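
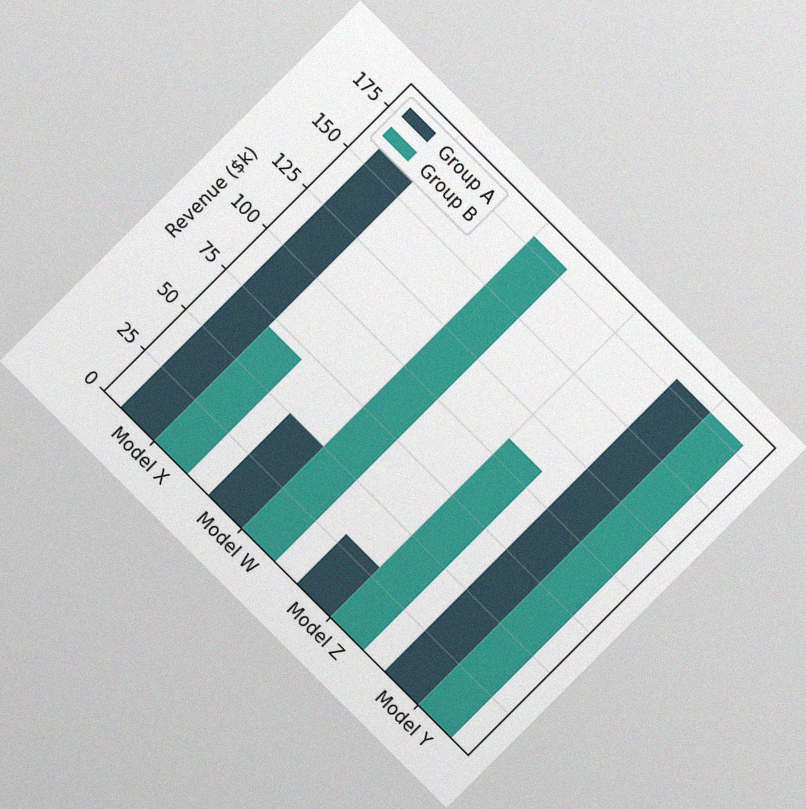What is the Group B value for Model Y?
The chart is tilted about 45° clockwise, with some photo noise. The Group B bar at Model Y reaches $180k on the y-axis.

$180k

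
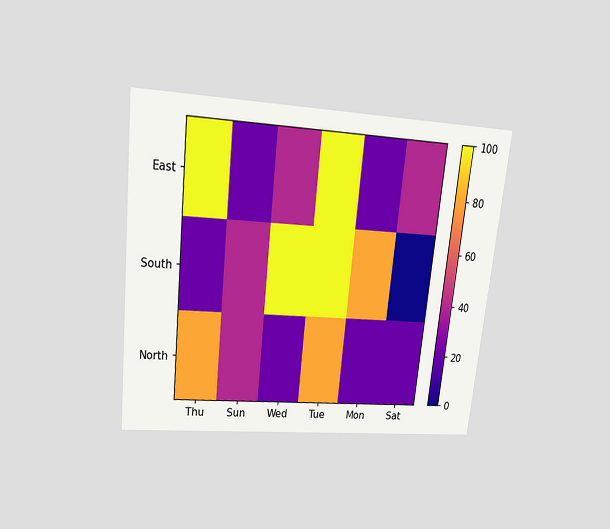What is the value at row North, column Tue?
80

The chart is tilted about 6° clockwise and viewed slightly from above. Matching cell (North, Tue) against the colorbar gives 80.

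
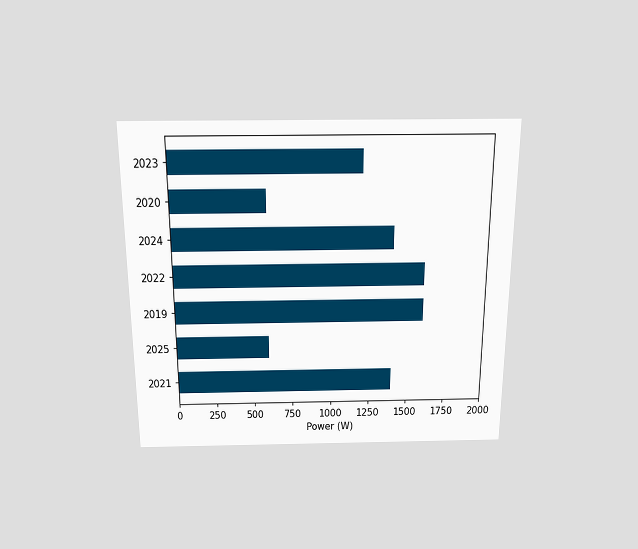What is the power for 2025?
600W

The chart is viewed slightly from above. Reading along the chart's x-axis, the 2025 bar reaches 600W.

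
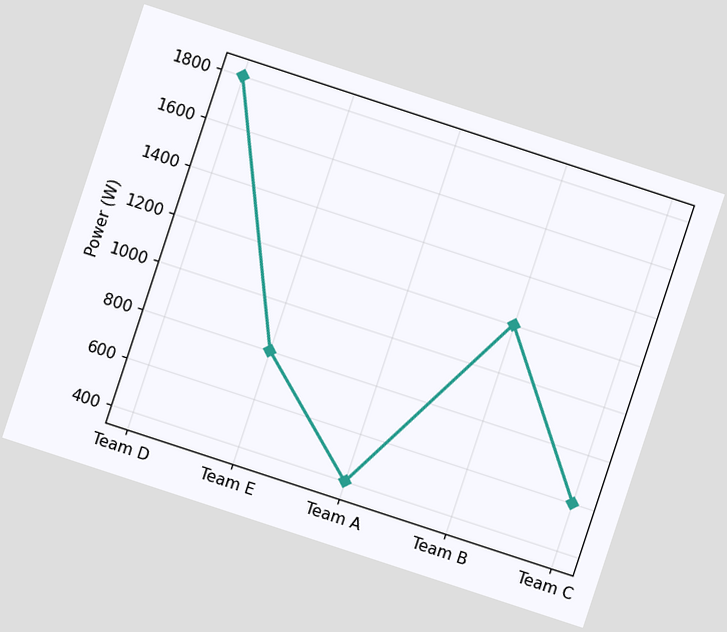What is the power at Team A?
The chart is tilted about 18° clockwise. At Team A, the line is at 400W.

400W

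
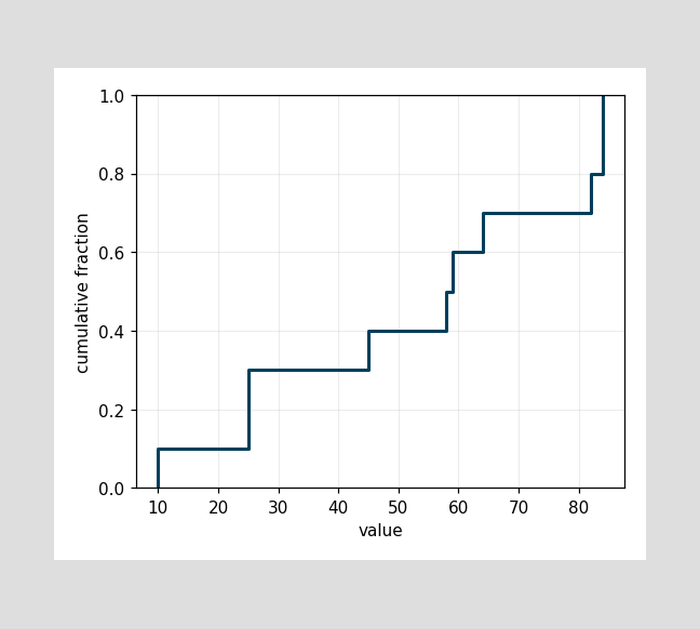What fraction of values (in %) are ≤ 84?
100%

At x=84 the ECDF step is at 100%.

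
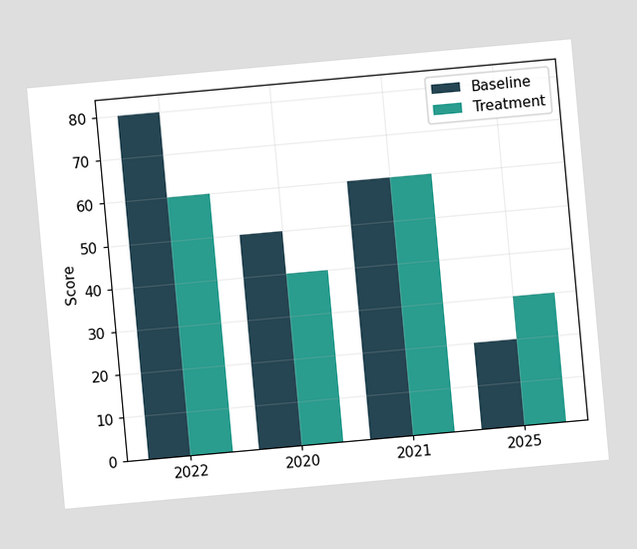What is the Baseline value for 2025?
The chart is tilted about 5° counter-clockwise. The Baseline bar at 2025 reaches 20 on the y-axis.

20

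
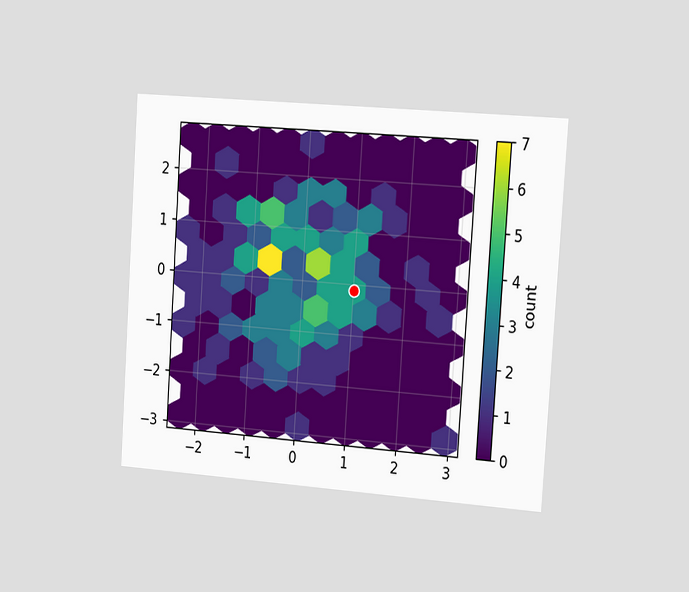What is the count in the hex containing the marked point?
The chart is tilted about 4° clockwise and viewed slightly from the right. The marked hex reads 4 on the colorbar.

4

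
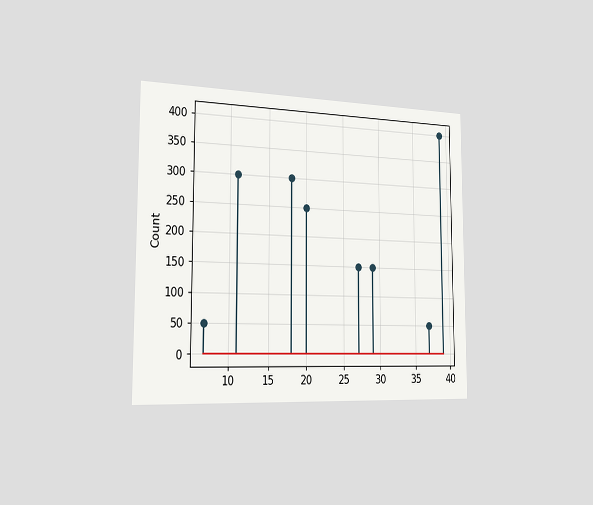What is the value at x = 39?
400

The chart is viewed slightly from the left. The stem at x=39 reaches 400.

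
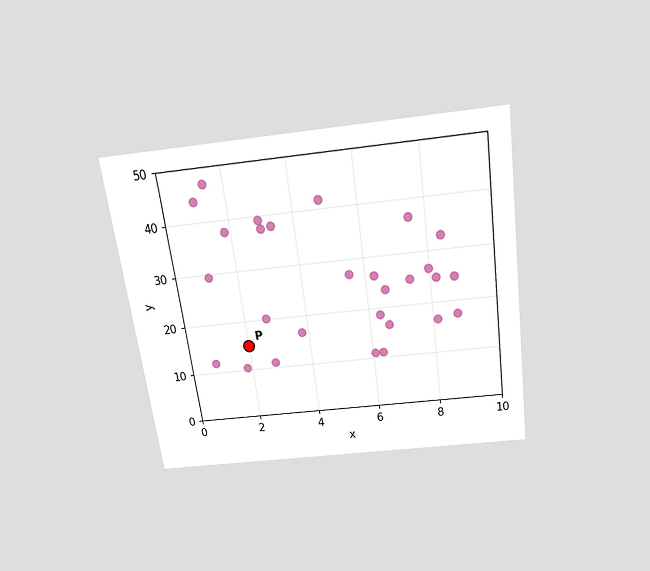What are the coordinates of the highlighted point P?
The chart is tilted about 8° counter-clockwise and viewed slightly from above. Following the gridlines from P to each axis, P sits at (2, 15).

(2, 15)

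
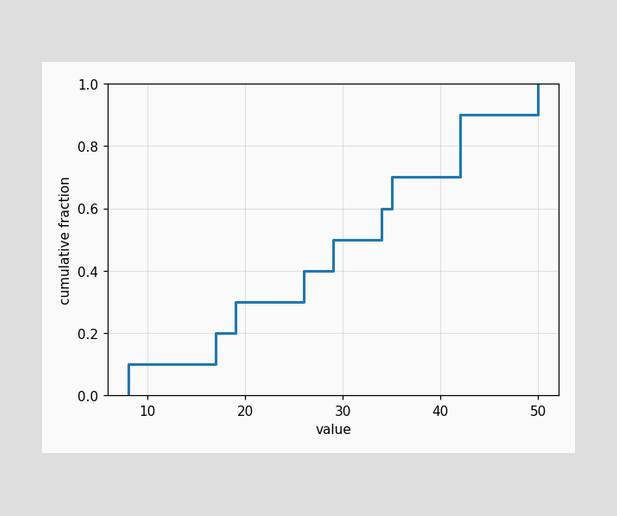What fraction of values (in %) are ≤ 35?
70%

At x=35 the ECDF step is at 70%.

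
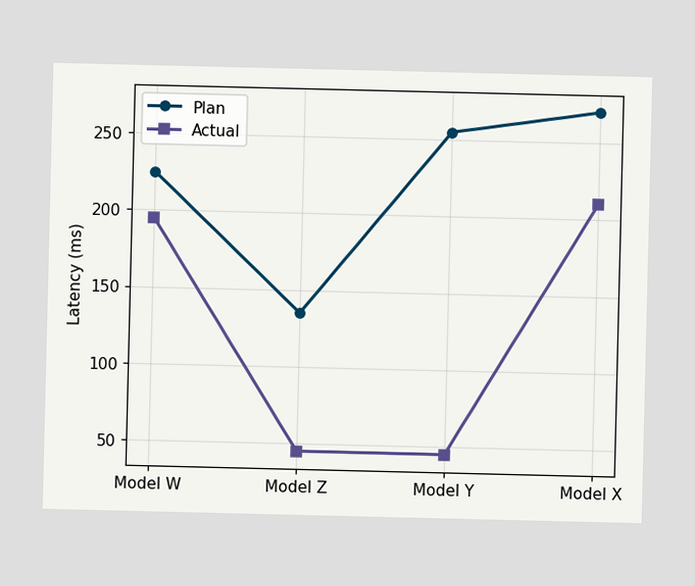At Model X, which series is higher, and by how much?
Plan, by 60ms

At Model X, Plan sits above the other line by 60ms.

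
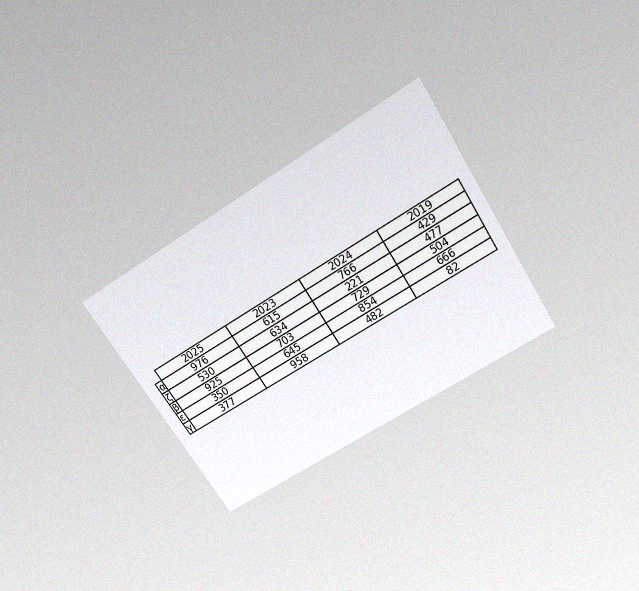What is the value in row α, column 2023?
615

The chart is tilted about 33° counter-clockwise and viewed slightly from above, with some photo noise. The (α, 2023) cell reads 615.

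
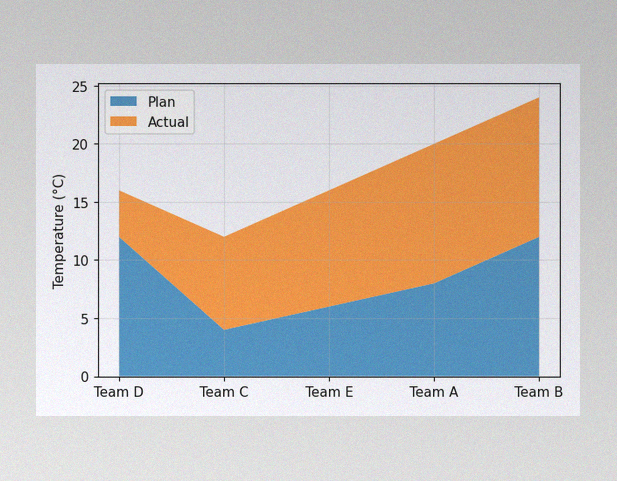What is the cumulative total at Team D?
The image has some photo noise and uneven lighting. The stacked total at Team D reaches 16°C.

16°C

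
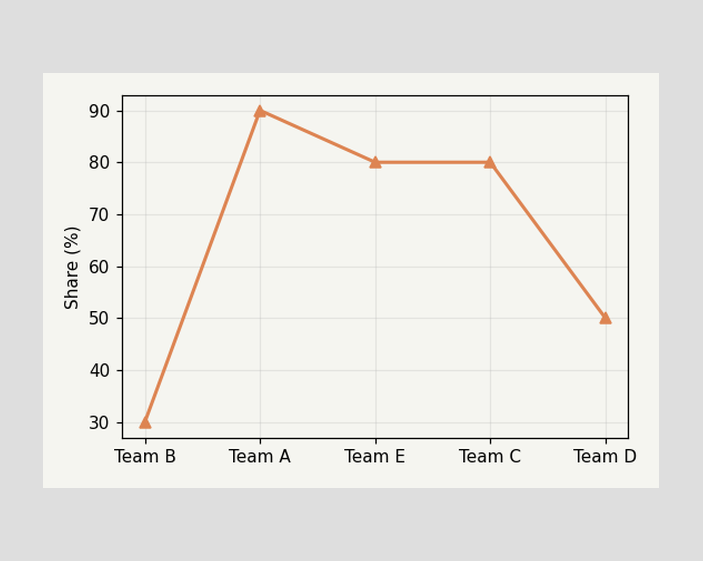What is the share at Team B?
30%

At Team B, the line is at 30%.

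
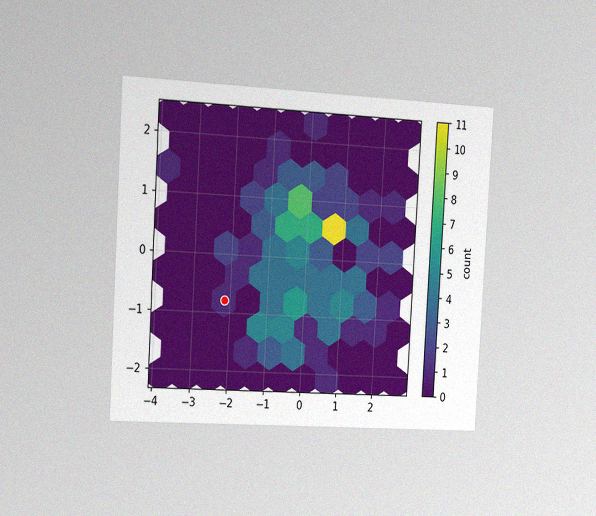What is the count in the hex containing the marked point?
The chart is tilted about 3° clockwise and viewed slightly from the left, with some photo noise. The marked hex reads 1 on the colorbar.

1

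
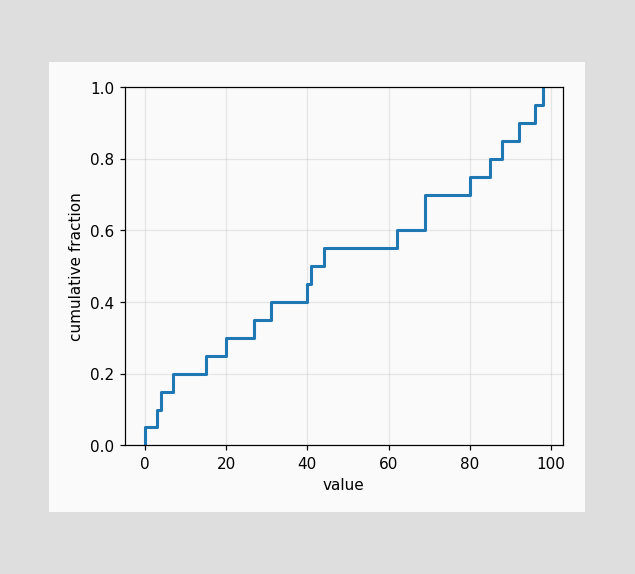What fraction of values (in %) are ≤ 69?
70%

At x=69 the ECDF step is at 70%.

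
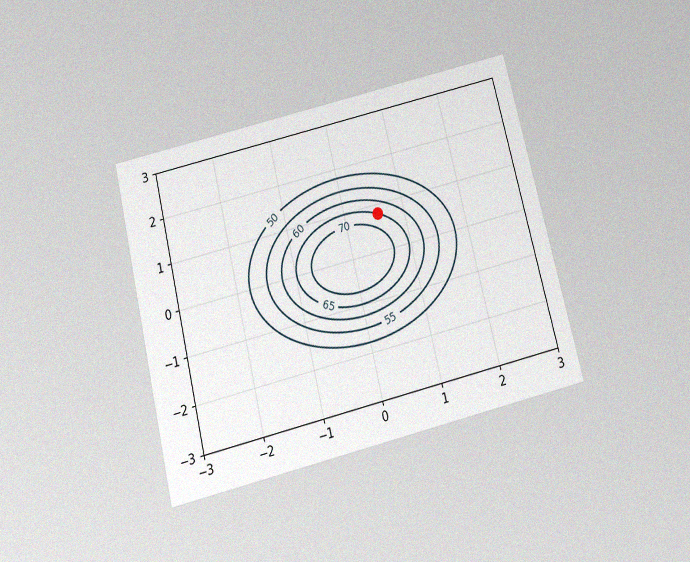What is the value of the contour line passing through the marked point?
65

The chart is tilted about 14° counter-clockwise and viewed slightly from below, with some photo noise. The marked point sits on the contour labelled 65.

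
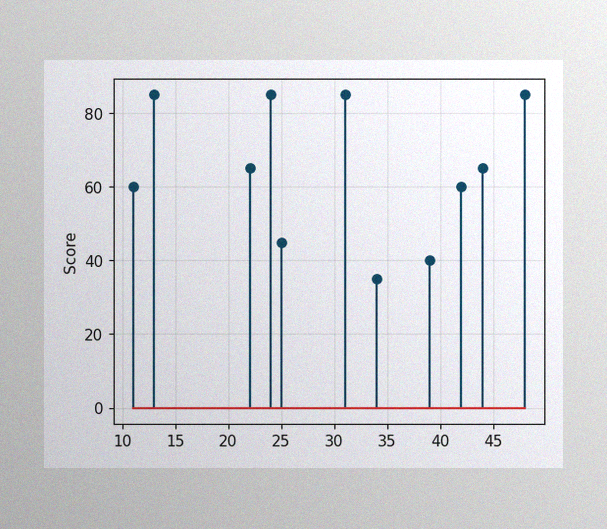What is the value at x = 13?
The image has some photo noise and uneven lighting. The stem at x=13 reaches 85.

85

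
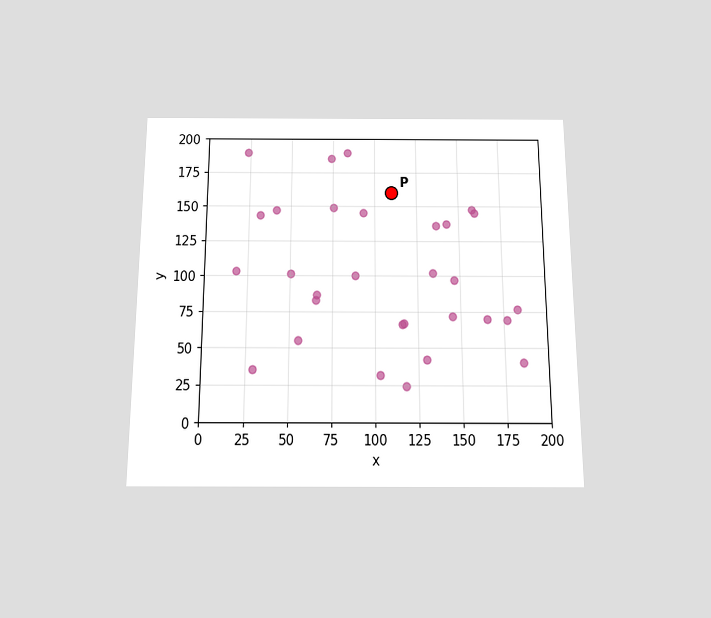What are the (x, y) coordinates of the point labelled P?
The chart is viewed slightly from below. Following the gridlines from P to each axis, P sits at (110, 160).

(110, 160)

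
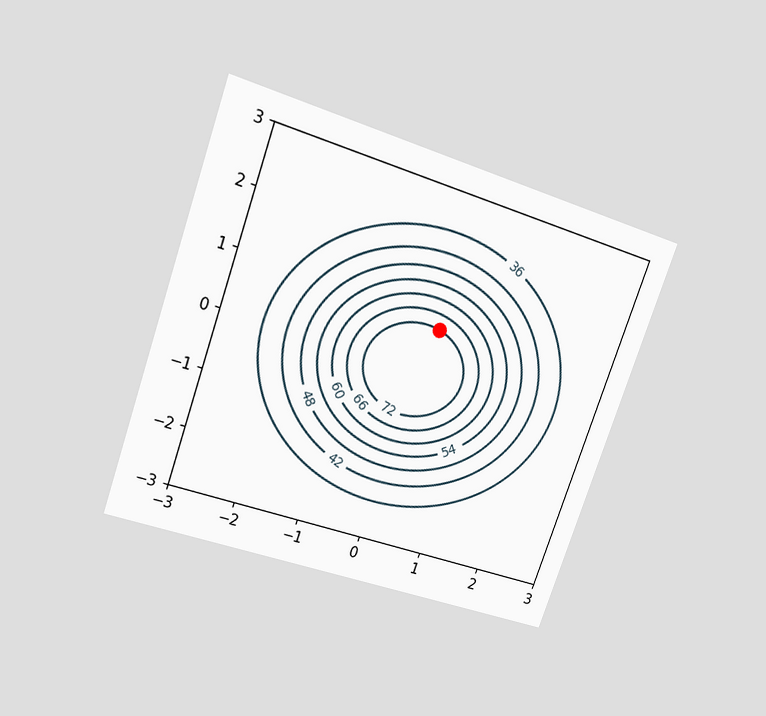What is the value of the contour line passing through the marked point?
The chart is tilted about 19° clockwise and viewed at a slight angle. The marked point sits on the contour labelled 72.

72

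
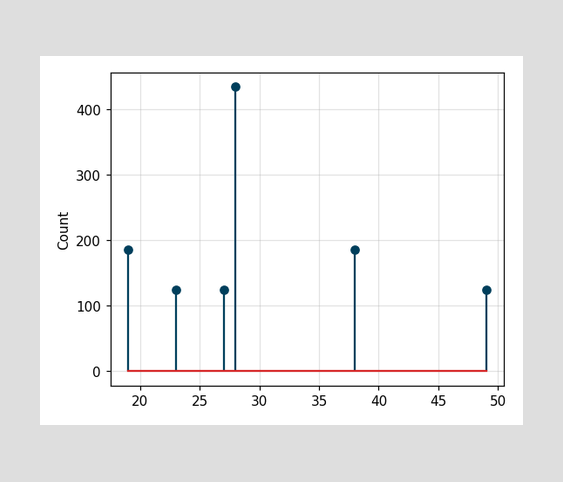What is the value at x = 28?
The stem at x=28 reaches 434.

434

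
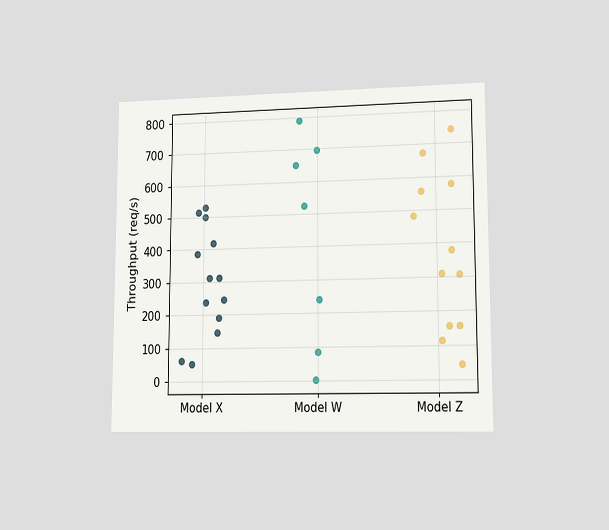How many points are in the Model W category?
7

The chart is viewed at a slight angle. Counting the markers in the Model W column gives 7.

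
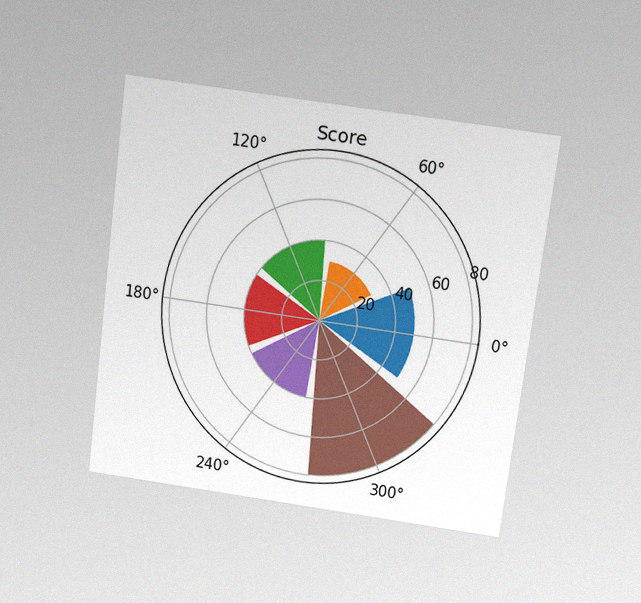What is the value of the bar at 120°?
40

The chart is tilted about 7° clockwise and viewed slightly from above, with some photo noise. The bar at 120° reaches 40 on the radial axis.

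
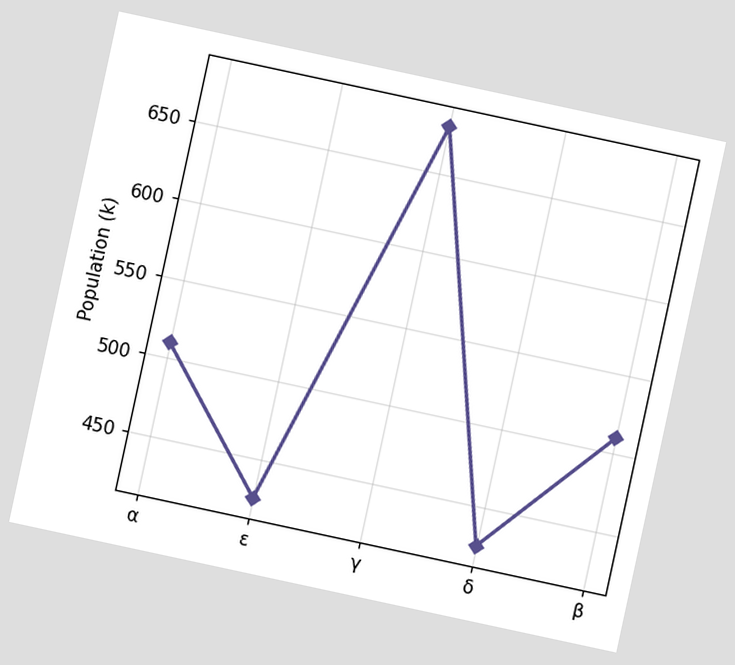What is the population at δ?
425k

The chart is tilted about 12° clockwise. At δ, the line is at 425k.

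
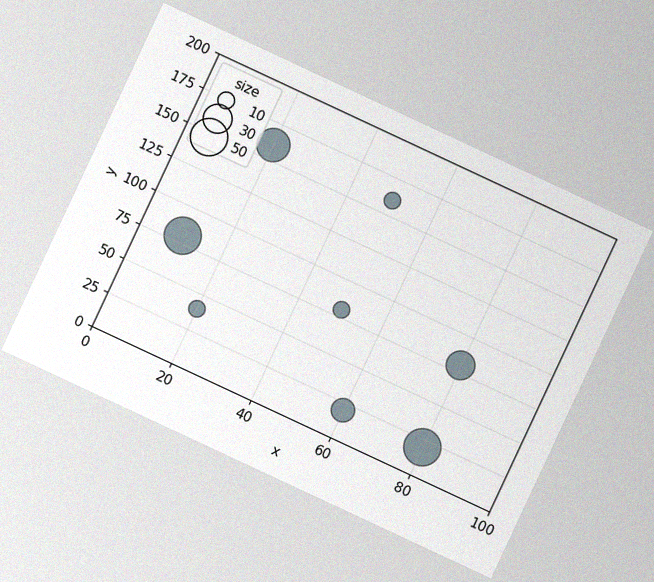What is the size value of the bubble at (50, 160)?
10

The chart is tilted about 25° clockwise, with some photo noise. Matching the bubble at (50, 160) against the size legend gives 10.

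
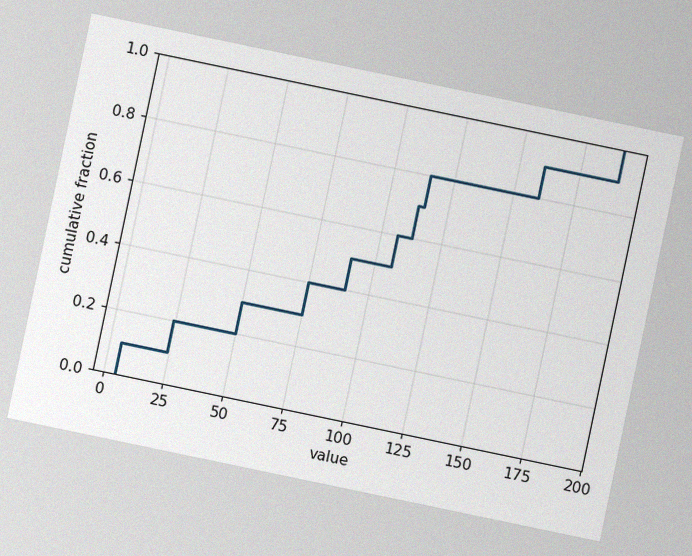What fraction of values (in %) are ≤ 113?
70%

The chart is tilted about 12° clockwise, with some photo noise. At x=113 the ECDF step is at 70%.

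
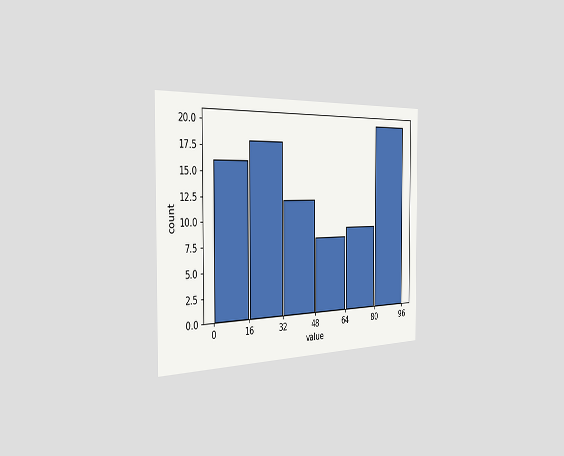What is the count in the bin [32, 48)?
12

The chart is viewed slightly from the left. The [32, 48) bin has height 12.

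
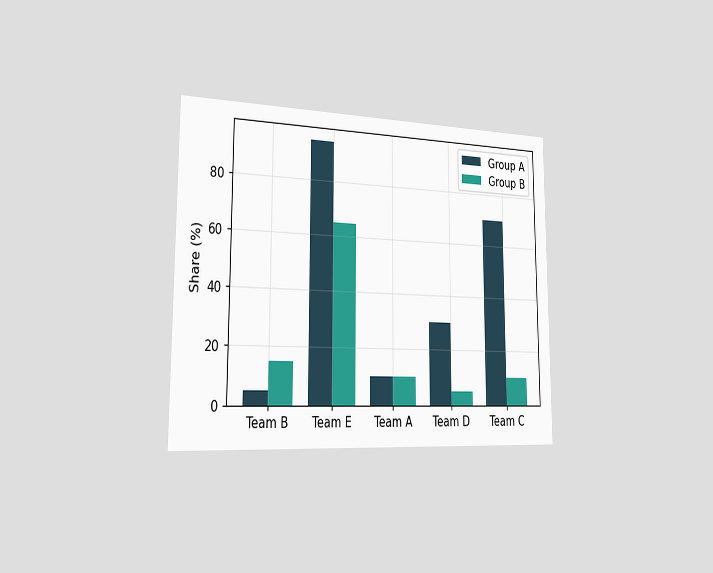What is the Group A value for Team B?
The chart is viewed slightly from the left. The Group A bar at Team B reaches 5% on the y-axis.

5%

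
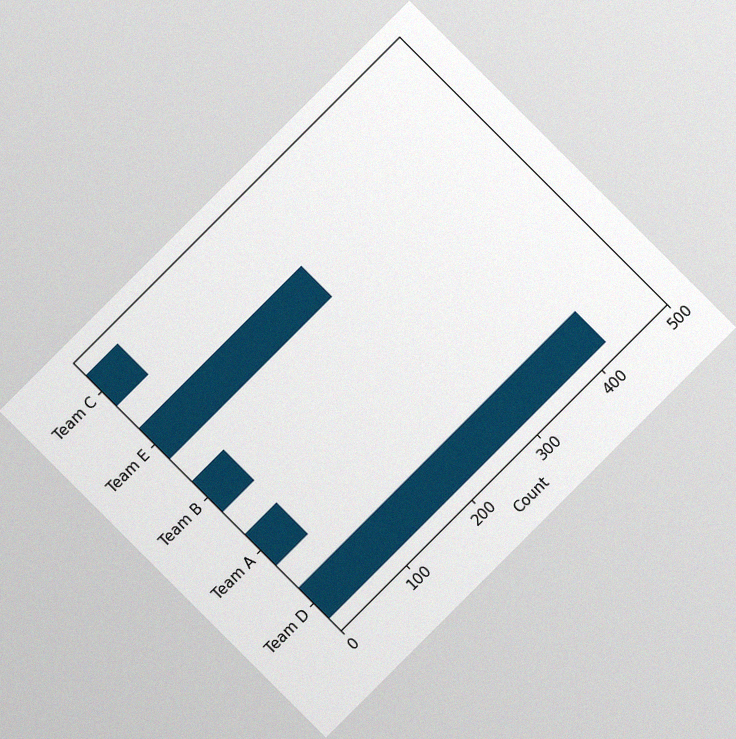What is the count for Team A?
The chart is tilted about 45° counter-clockwise, with some photo noise. Reading along the chart's x-axis, the Team A bar reaches 50.

50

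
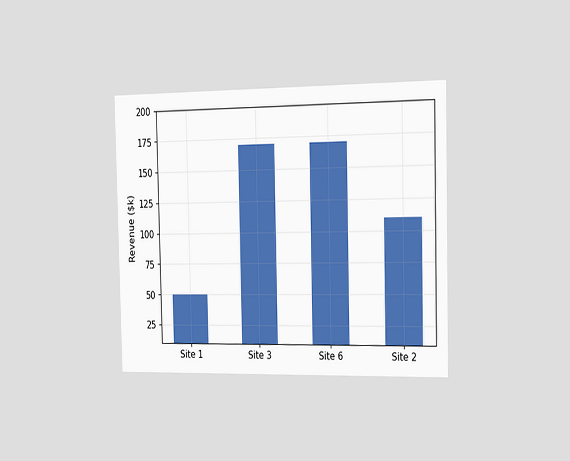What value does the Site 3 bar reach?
$170k

The chart is viewed slightly from the right. Reading along the chart's y-axis, the Site 3 bar reaches $170k.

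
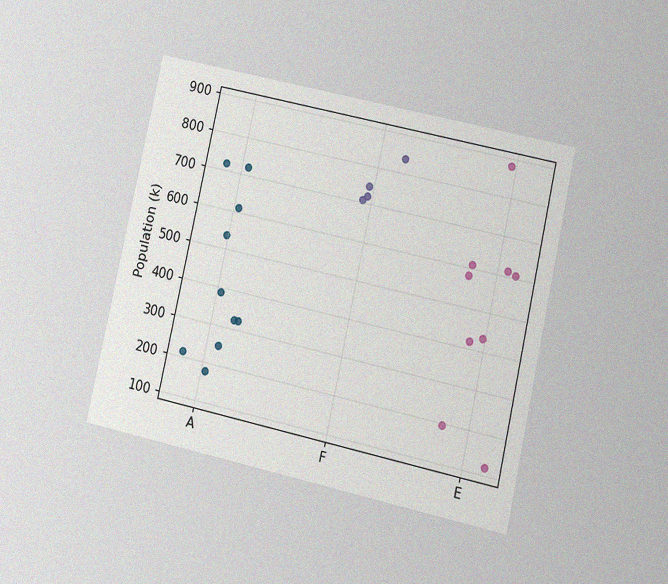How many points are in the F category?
4

The chart is tilted about 13° clockwise and viewed at a slight angle, with some photo noise. Counting the markers in the F column gives 4.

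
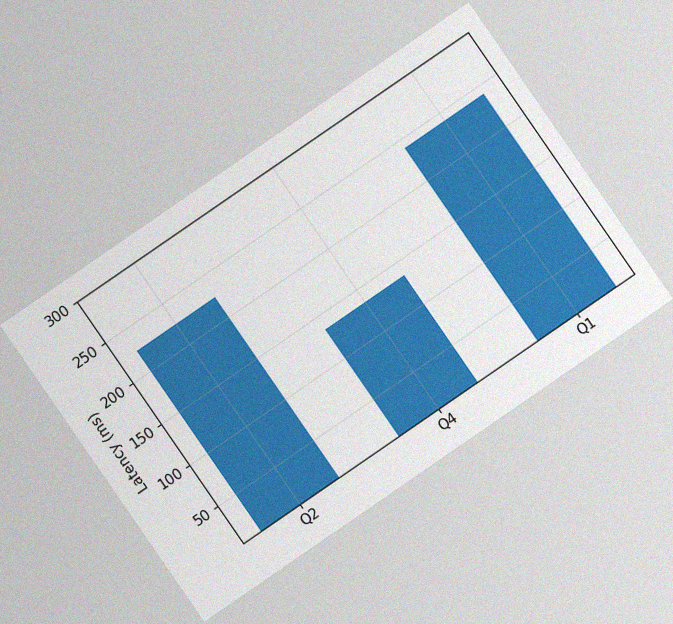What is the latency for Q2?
The chart is tilted about 35° counter-clockwise, with some photo noise. Reading along the chart's y-axis, the Q2 bar reaches 225ms.

225ms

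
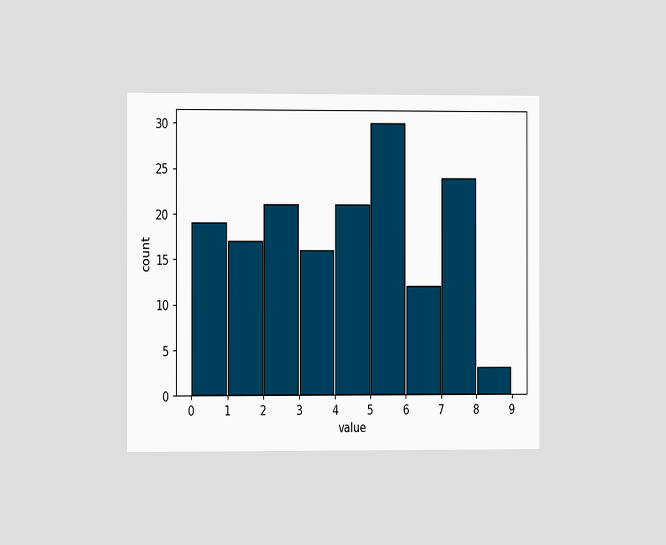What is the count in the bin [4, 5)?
21

The chart is viewed slightly from the left. The [4, 5) bin has height 21.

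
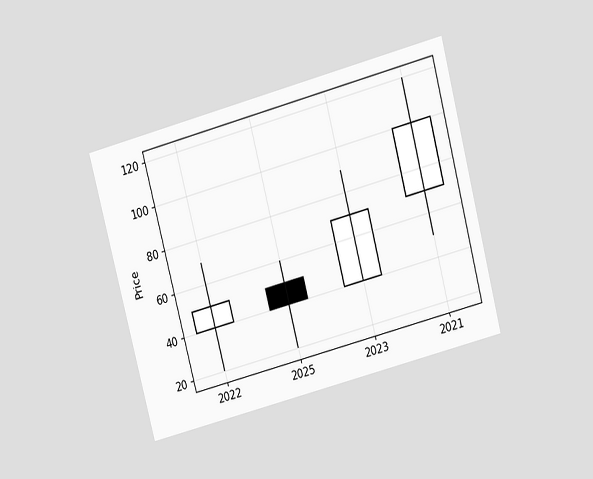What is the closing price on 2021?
100

The chart is tilted about 15° counter-clockwise and viewed slightly from above. The 2021 candle closes at 100.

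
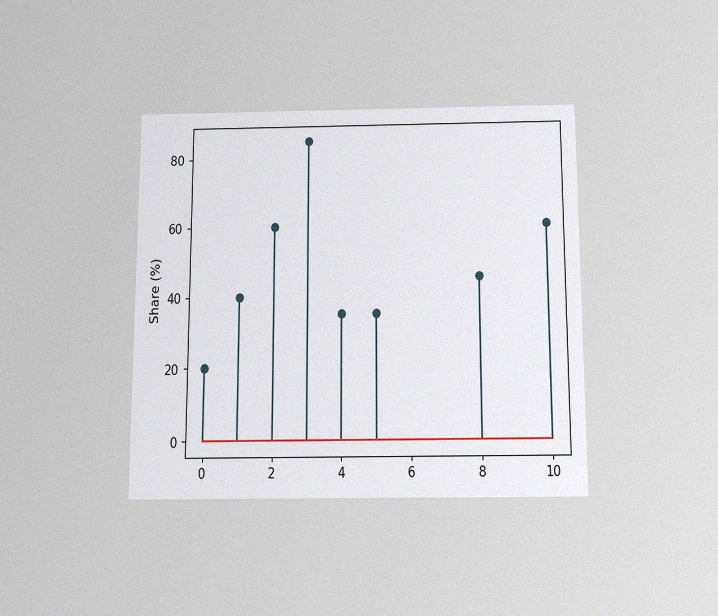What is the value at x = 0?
20%

The chart is viewed slightly from below, with some photo noise. The stem at x=0 reaches 20%.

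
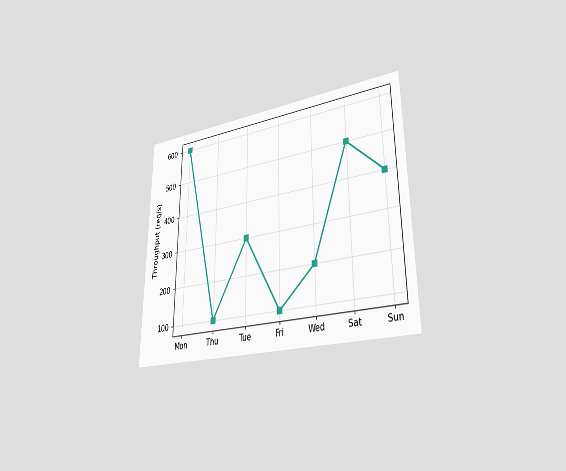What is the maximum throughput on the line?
600req/s

The chart is viewed slightly from the right. The highest point is at Mon, and reading across to the y-axis gives 600req/s.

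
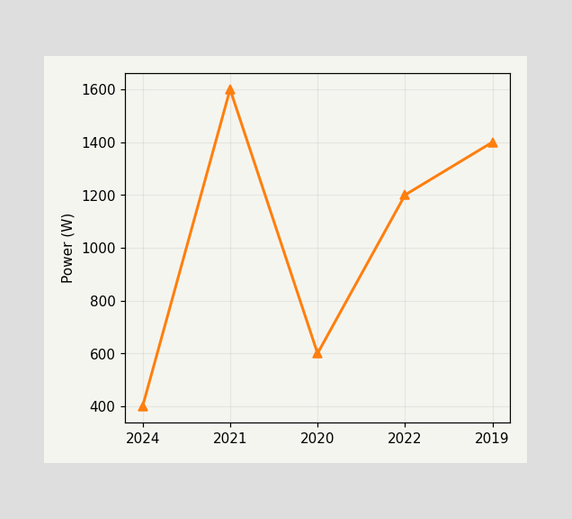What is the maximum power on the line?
1600W

The highest point is at 2021, and reading across to the y-axis gives 1600W.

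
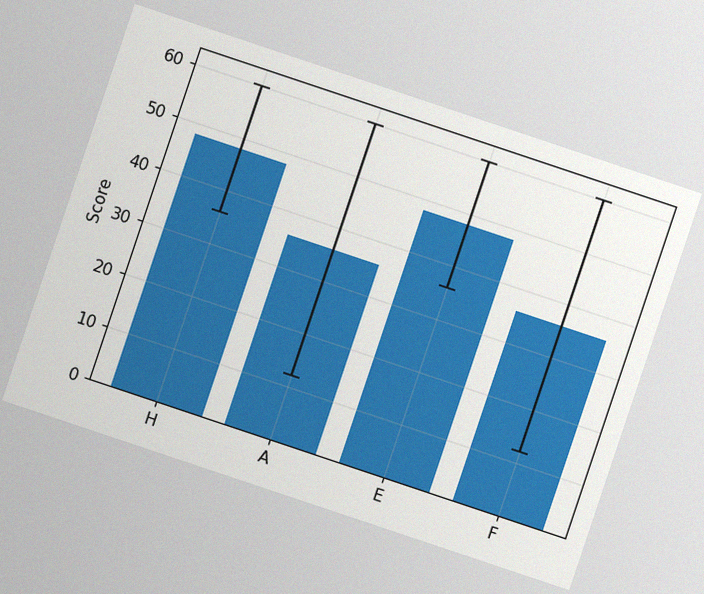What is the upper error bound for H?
60

The chart is tilted about 19° clockwise, with some photo noise. The H bar's upper whisker reaches 60.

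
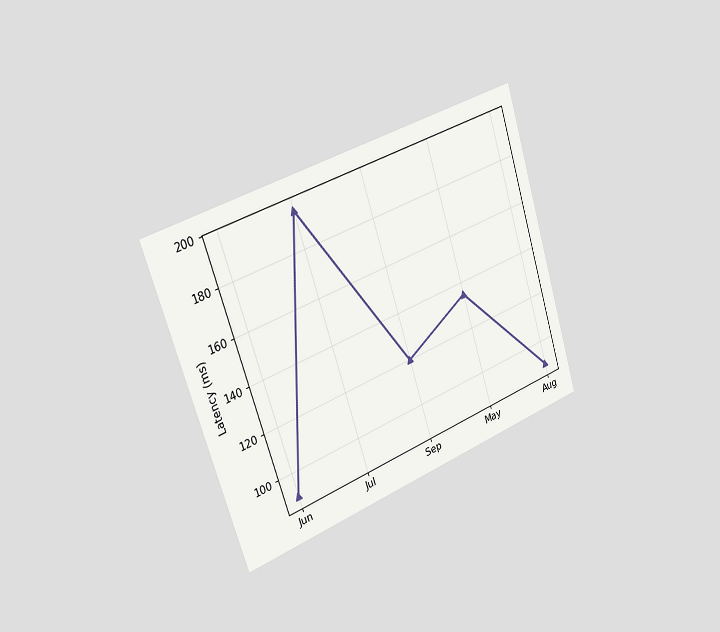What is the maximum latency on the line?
The chart is tilted about 18° counter-clockwise and viewed slightly from the left. The highest point is at Jul, and reading across to the y-axis gives 195ms.

195ms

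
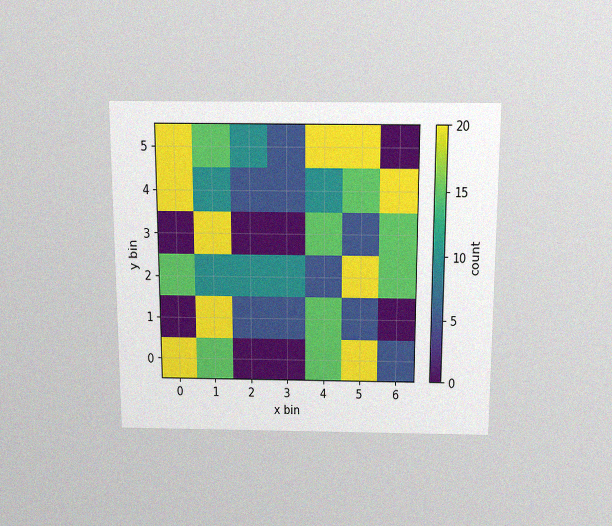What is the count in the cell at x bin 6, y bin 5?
The chart is viewed slightly from above, with some photo noise. Matching the cell (6, 5) against the colorbar gives 0.

0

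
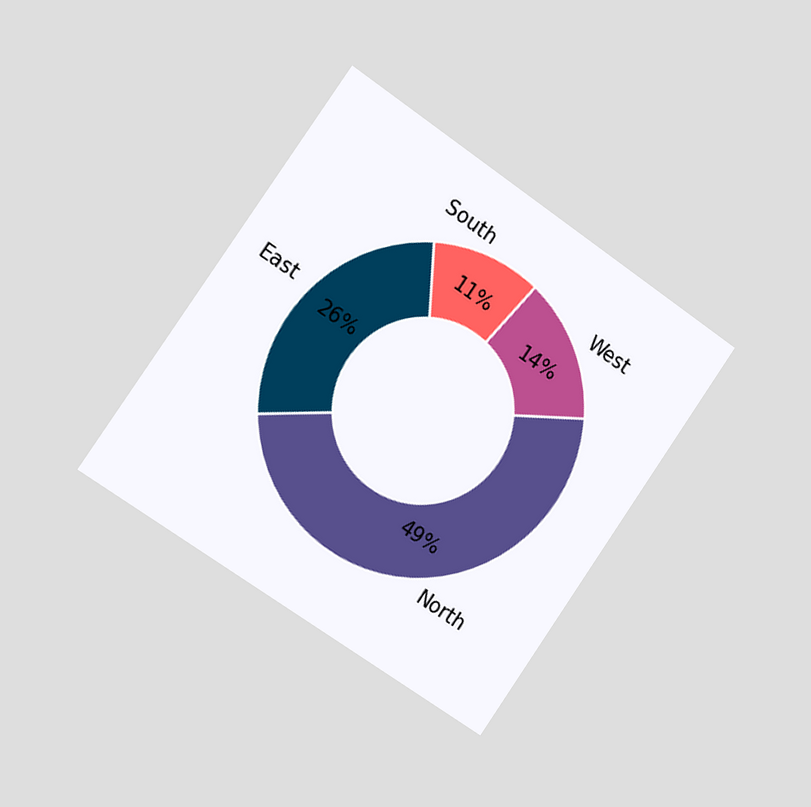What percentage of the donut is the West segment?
14%

The chart is tilted about 35° clockwise and viewed slightly from the left. The West segment takes up 14% of the ring.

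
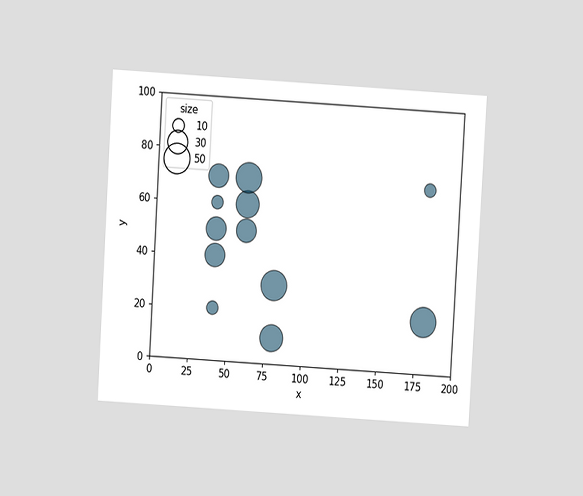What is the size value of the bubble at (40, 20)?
The chart is tilted about 3° clockwise and viewed at a slight angle. Matching the bubble at (40, 20) against the size legend gives 10.

10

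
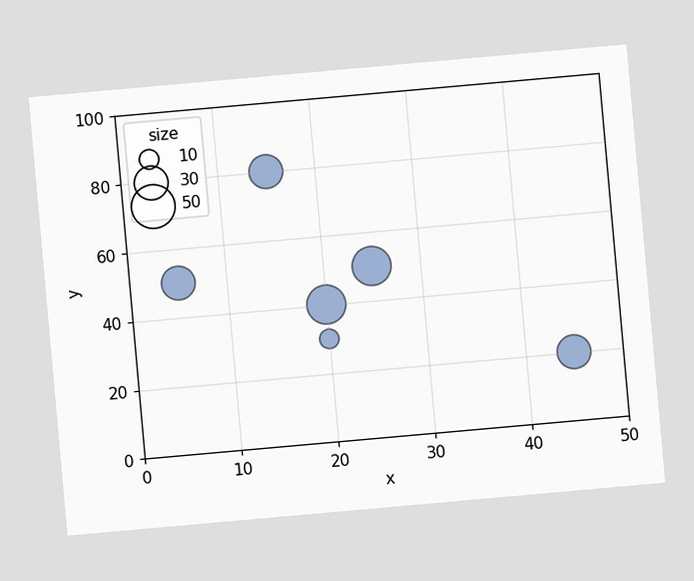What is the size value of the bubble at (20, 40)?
40

The chart is tilted about 5° counter-clockwise. Matching the bubble at (20, 40) against the size legend gives 40.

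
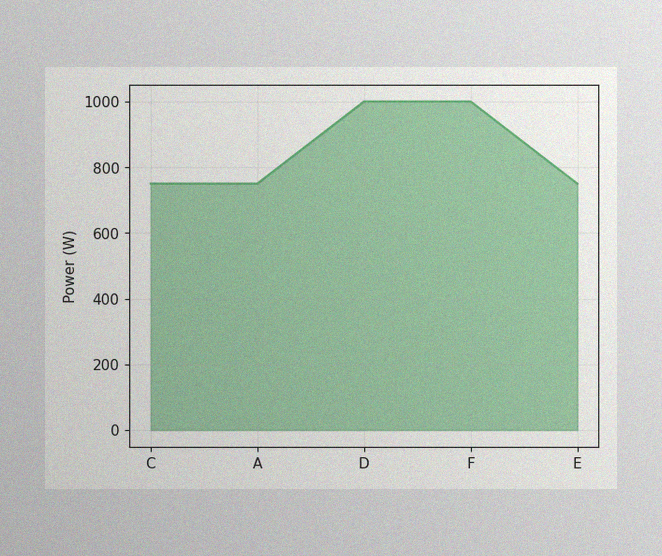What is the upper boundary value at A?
The image has some photo noise and uneven lighting. At A the upper boundary is at 750W.

750W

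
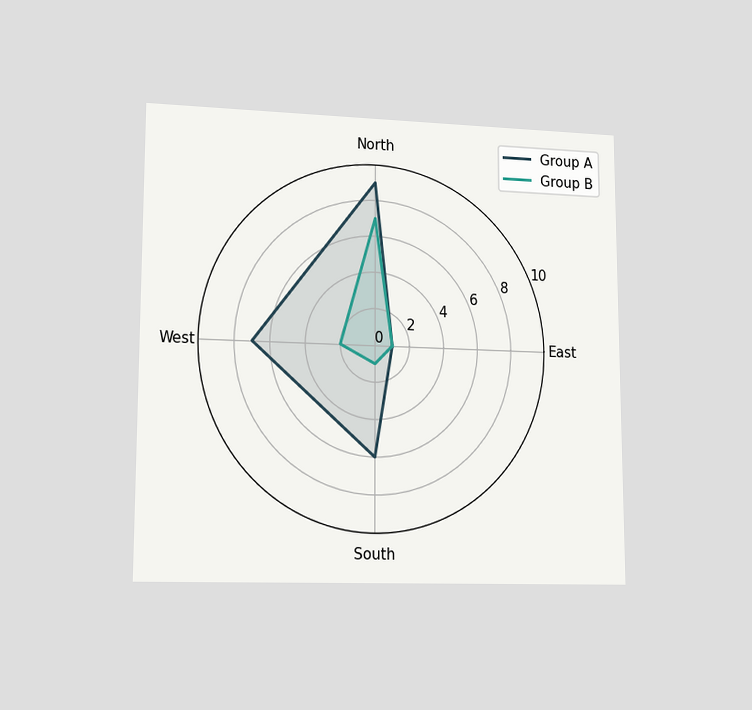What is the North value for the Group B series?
The chart is viewed at a slight angle. On the North axis, Group B reaches 7.

7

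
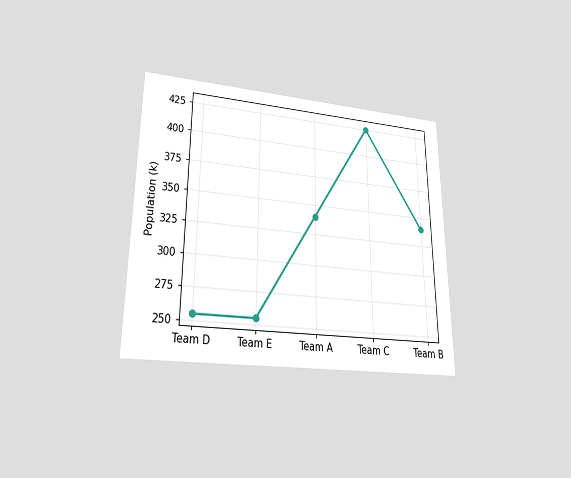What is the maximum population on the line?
The chart is viewed slightly from below. The highest point is at Team C, and reading across to the y-axis gives 425k.

425k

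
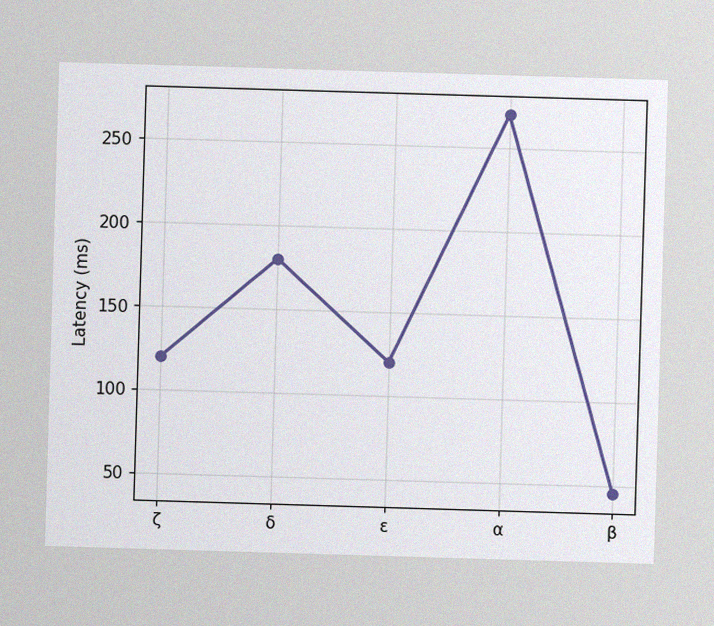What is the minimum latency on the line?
The image has some photo noise and uneven lighting. The lowest point is at β, and reading across to the y-axis gives 45ms.

45ms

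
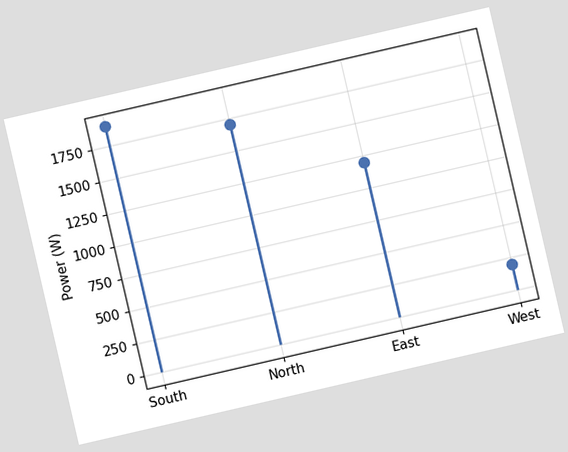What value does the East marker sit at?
1200W

The chart is tilted about 13° counter-clockwise. The East marker sits at 1200W.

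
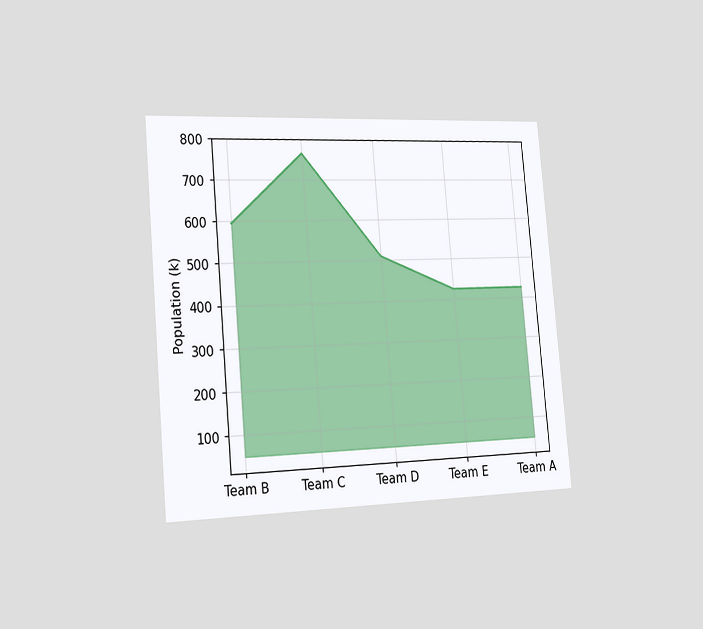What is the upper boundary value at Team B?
The chart is tilted about 5° counter-clockwise and viewed slightly from the left. At Team B the upper boundary is at 595k.

595k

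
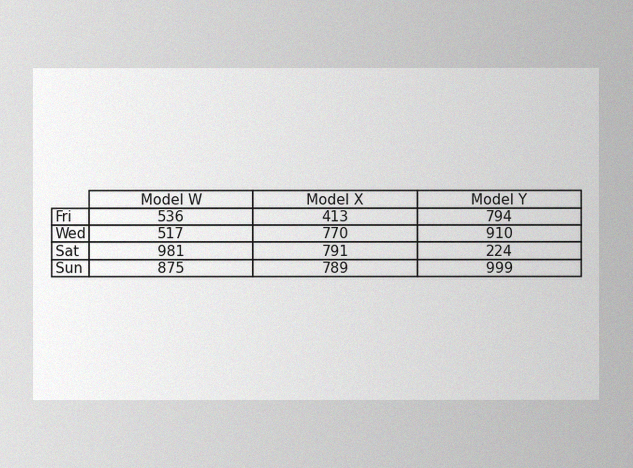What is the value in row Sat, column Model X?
791

The image has some photo noise and uneven lighting. The (Sat, Model X) cell reads 791.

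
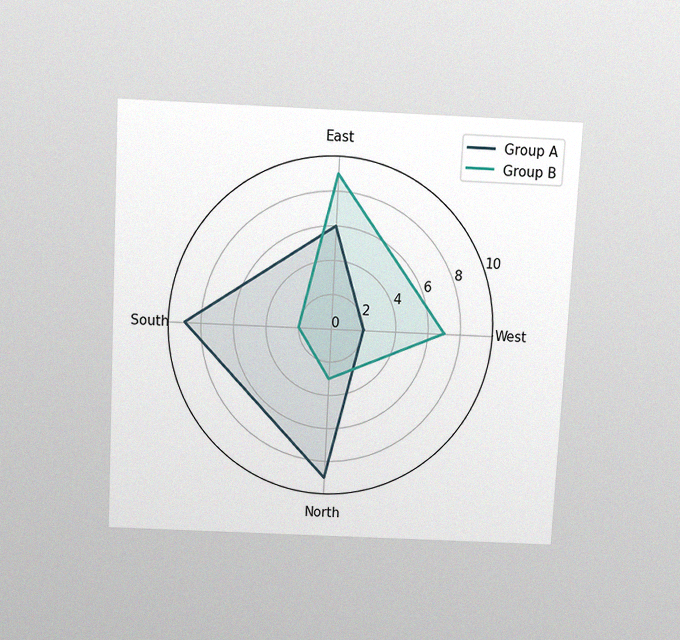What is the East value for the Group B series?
The chart is tilted about 3° clockwise and viewed slightly from above, with some photo noise. On the East axis, Group B reaches 9.

9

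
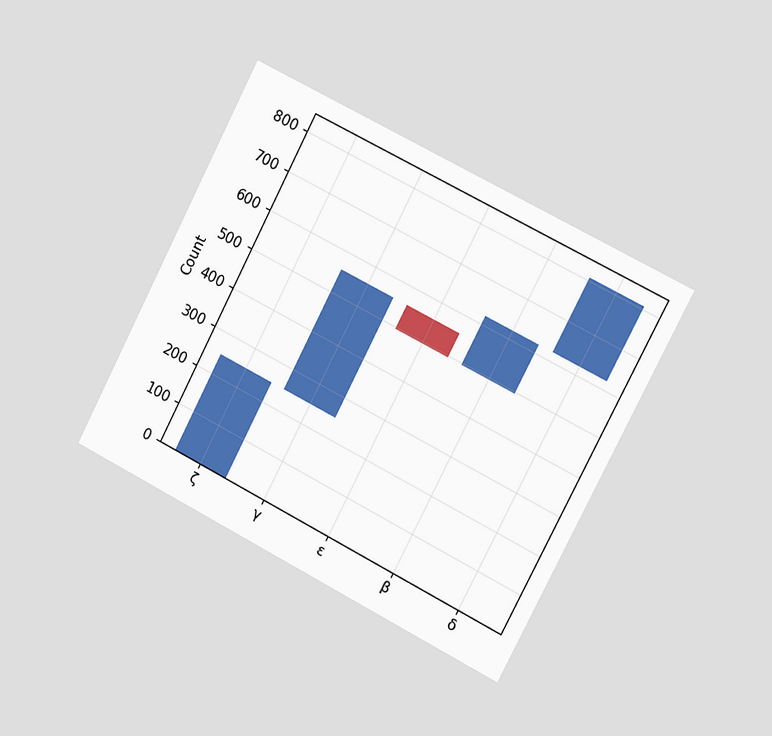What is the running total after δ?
806

The chart is tilted about 27° clockwise and viewed slightly from the right. After δ the running total reaches 806.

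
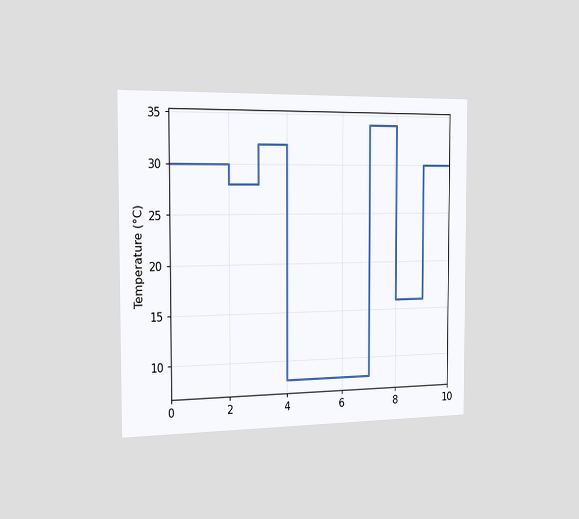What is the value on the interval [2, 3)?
The chart is viewed slightly from the left. On [2, 3) the step sits at 28°C.

28°C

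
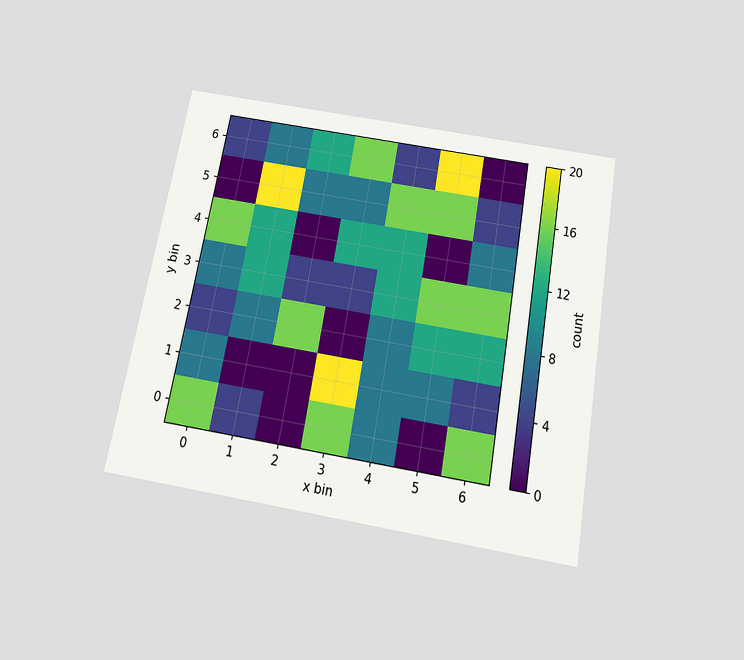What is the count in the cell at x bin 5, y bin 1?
The chart is tilted about 10° clockwise and viewed slightly from below. Matching the cell (5, 1) against the colorbar gives 8.

8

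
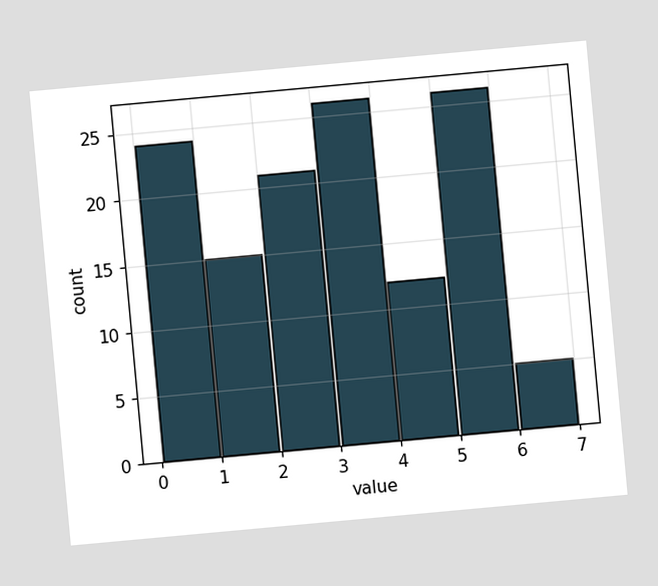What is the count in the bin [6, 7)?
5

The chart is tilted about 5° counter-clockwise. The [6, 7) bin has height 5.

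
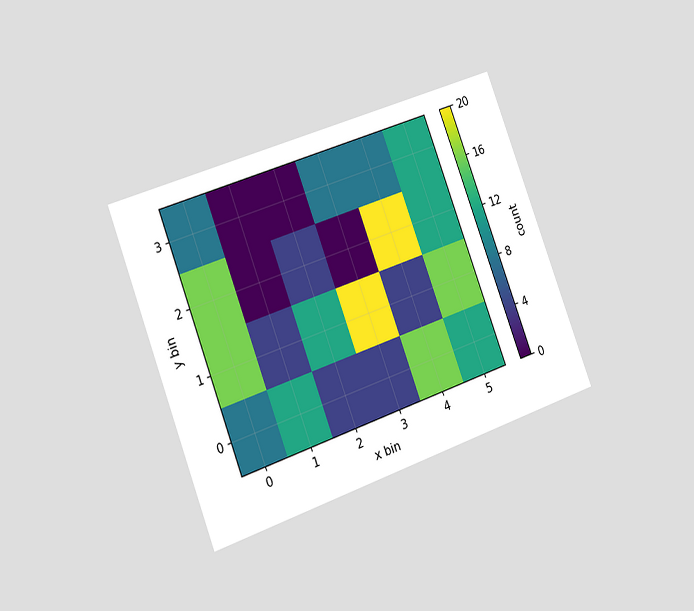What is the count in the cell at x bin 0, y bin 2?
16

The chart is tilted about 21° counter-clockwise and viewed slightly from the left. Matching the cell (0, 2) against the colorbar gives 16.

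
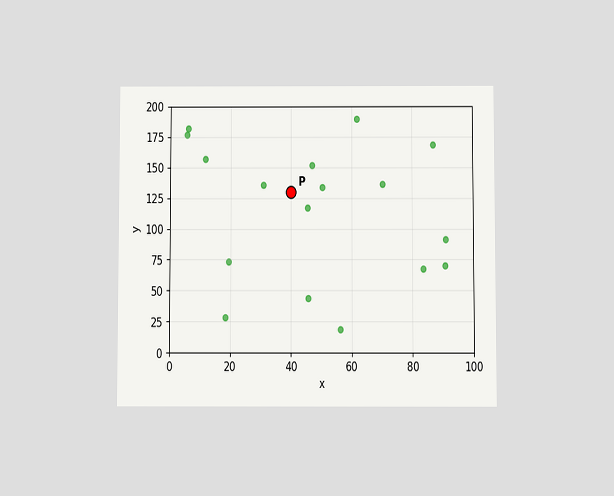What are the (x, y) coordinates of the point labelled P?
The chart is viewed at a slight angle. Following the gridlines from P to each axis, P sits at (40, 130).

(40, 130)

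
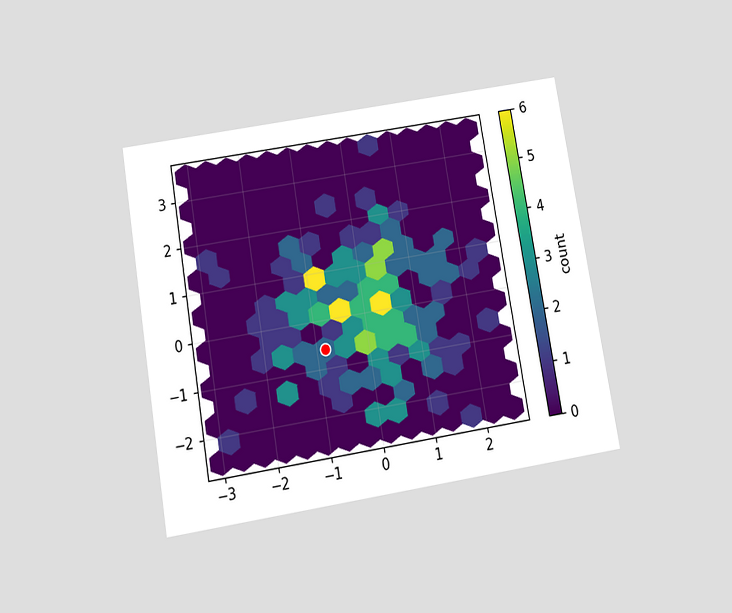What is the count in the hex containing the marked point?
The chart is tilted about 10° counter-clockwise and viewed slightly from below. The marked hex reads 2 on the colorbar.

2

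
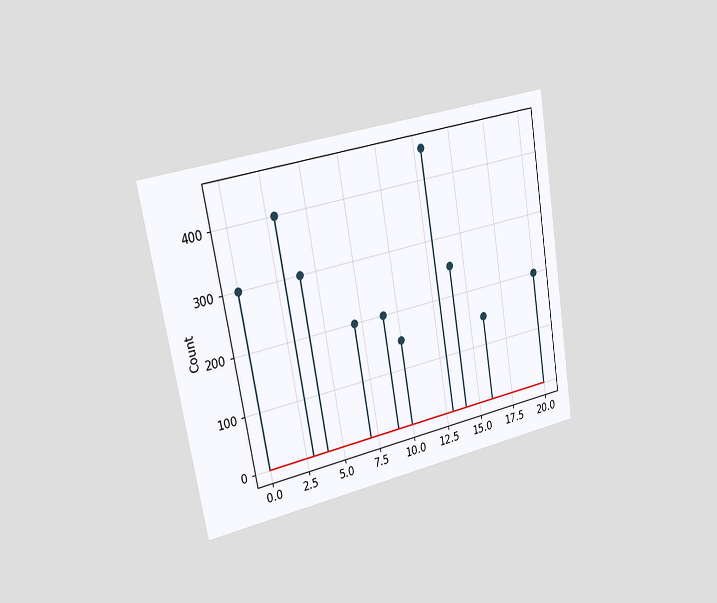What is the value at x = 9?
200

The chart is tilted about 10° counter-clockwise and viewed slightly from the left. The stem at x=9 reaches 200.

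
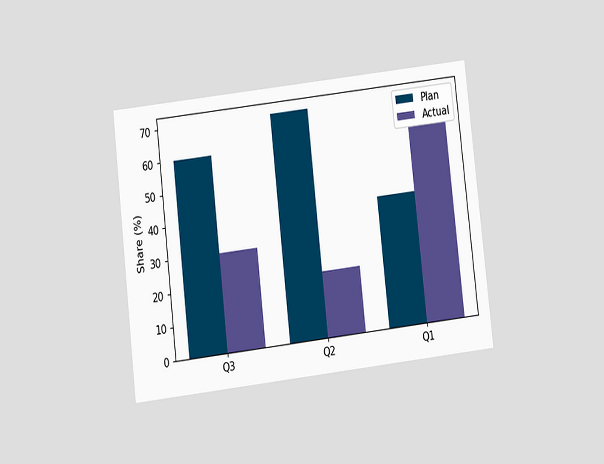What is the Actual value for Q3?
30%

The chart is tilted about 7° counter-clockwise and viewed at a slight angle. The Actual bar at Q3 reaches 30% on the y-axis.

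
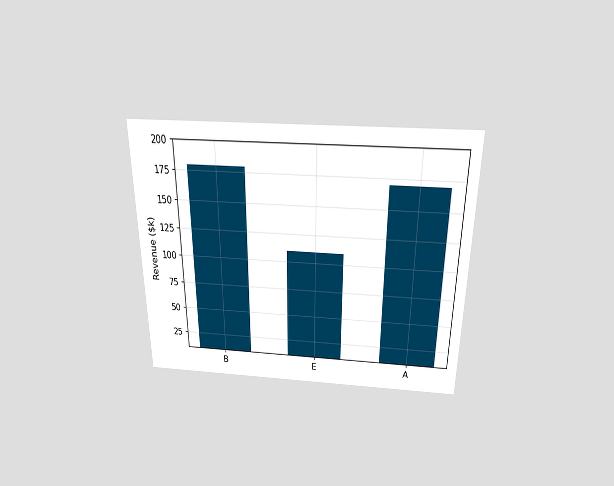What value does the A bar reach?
$170k

The chart is viewed slightly from above. Reading along the chart's y-axis, the A bar reaches $170k.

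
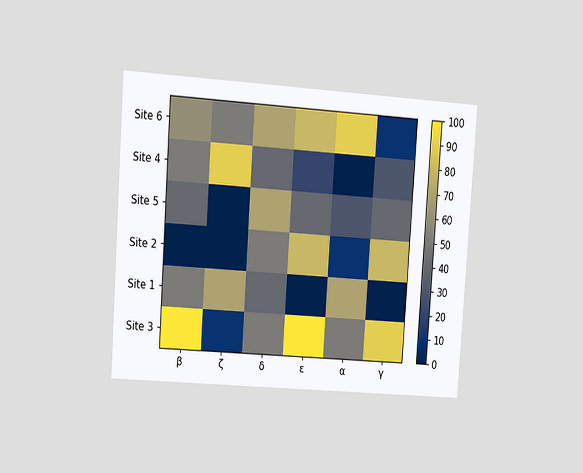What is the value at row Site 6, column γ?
10

The chart is tilted about 4° clockwise and viewed at a slight angle. Matching cell (Site 6, γ) against the colorbar gives 10.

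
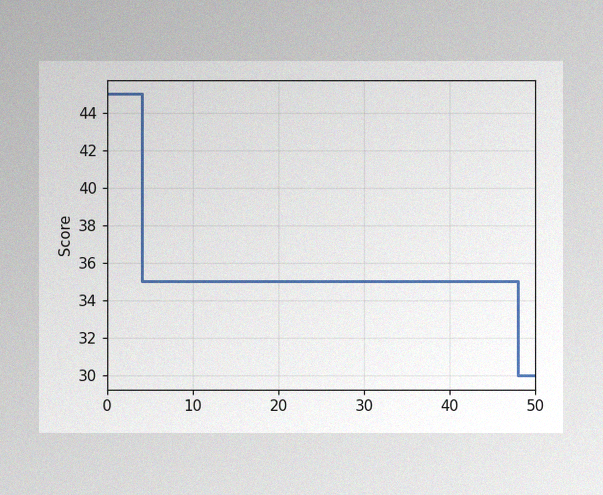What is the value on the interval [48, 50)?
30

The image has some photo noise and uneven lighting. On [48, 50) the step sits at 30.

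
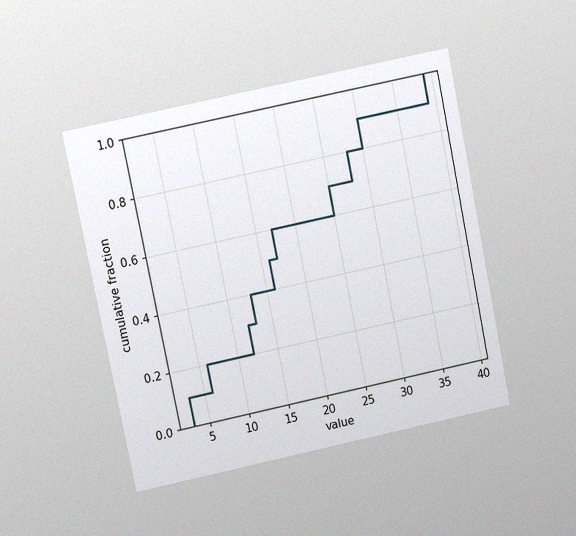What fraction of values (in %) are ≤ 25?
70%

The chart is tilted about 12° counter-clockwise and viewed at a slight angle, with some photo noise. At x=25 the ECDF step is at 70%.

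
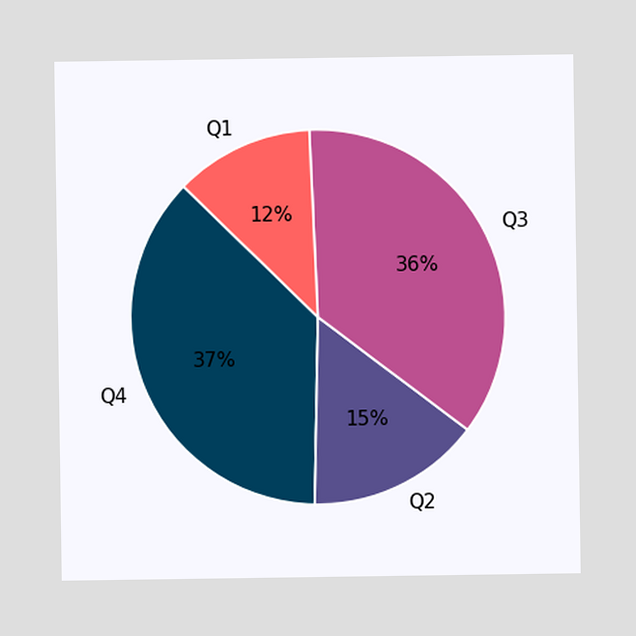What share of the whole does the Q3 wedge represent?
36%

The Q3 slice takes up 36% of the pie.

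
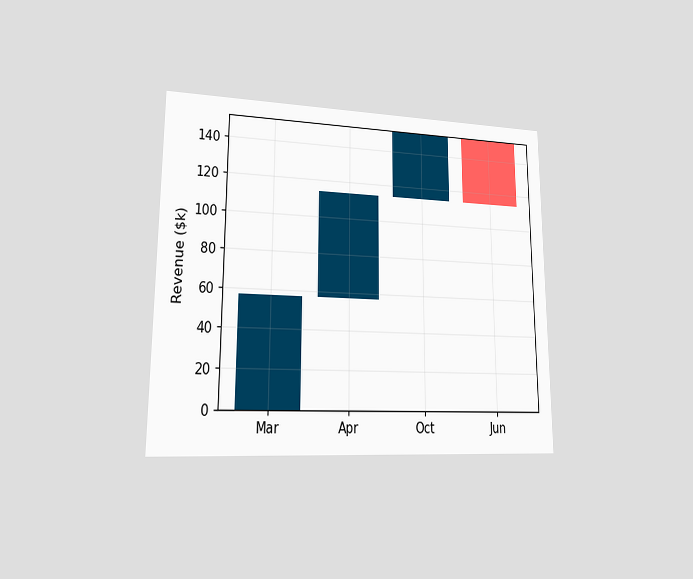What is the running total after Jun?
The chart is viewed at a slight angle. After Jun the running total reaches $114k.

$114k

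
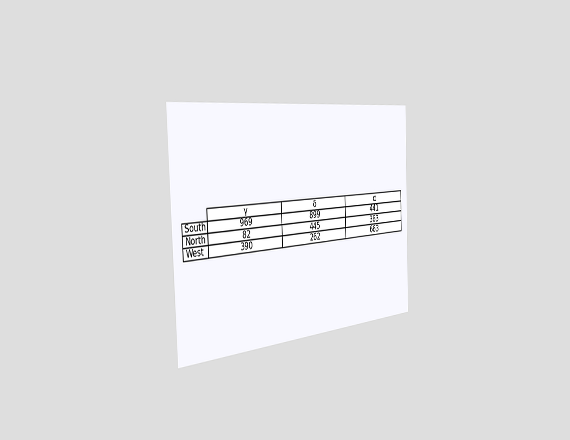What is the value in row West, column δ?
262

The chart is tilted about 2° counter-clockwise and viewed slightly from the left. The (West, δ) cell reads 262.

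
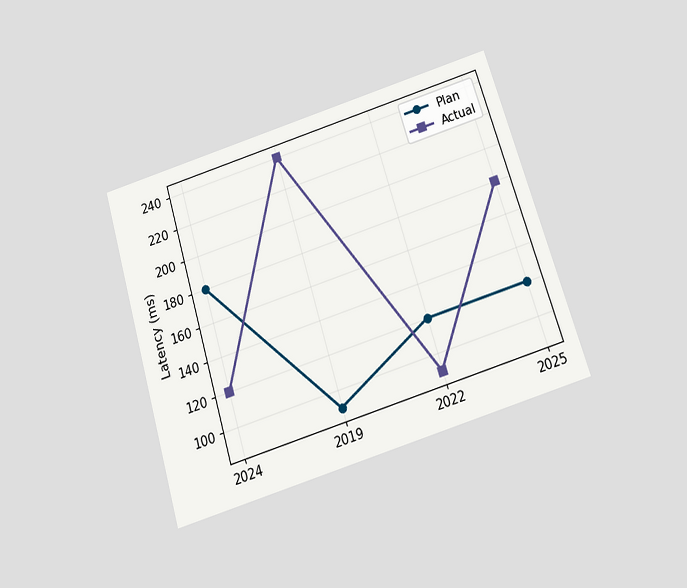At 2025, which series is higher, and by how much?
The chart is tilted about 17° counter-clockwise and viewed slightly from below. At 2025, Actual sits above the other line by 60ms.

Actual, by 60ms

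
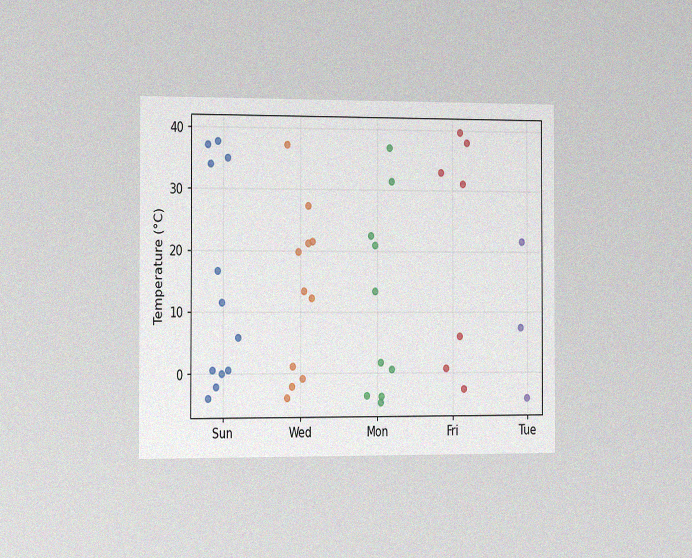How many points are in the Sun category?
The chart is viewed slightly from the left, with some photo noise. Counting the markers in the Sun column gives 12.

12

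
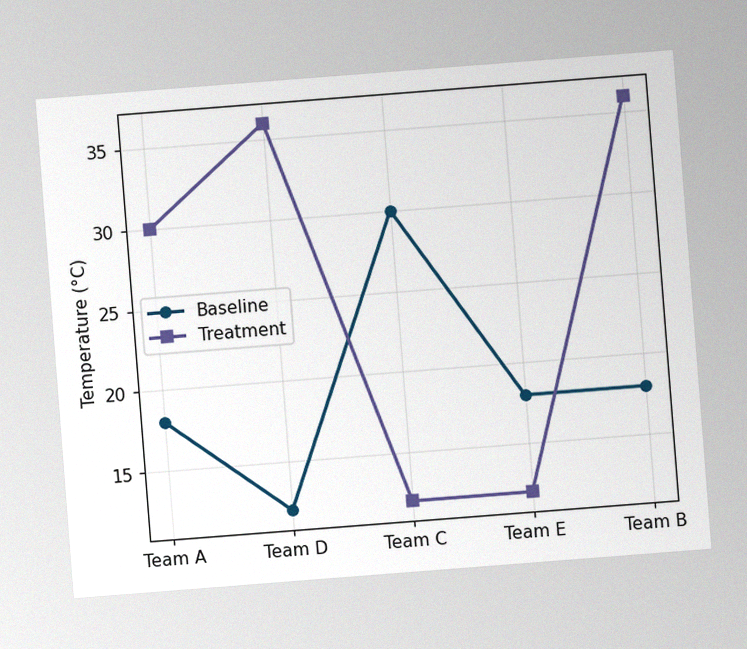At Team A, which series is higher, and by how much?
The chart is tilted about 4° counter-clockwise, with some photo noise. At Team A, Treatment sits above the other line by 12°C.

Treatment, by 12°C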